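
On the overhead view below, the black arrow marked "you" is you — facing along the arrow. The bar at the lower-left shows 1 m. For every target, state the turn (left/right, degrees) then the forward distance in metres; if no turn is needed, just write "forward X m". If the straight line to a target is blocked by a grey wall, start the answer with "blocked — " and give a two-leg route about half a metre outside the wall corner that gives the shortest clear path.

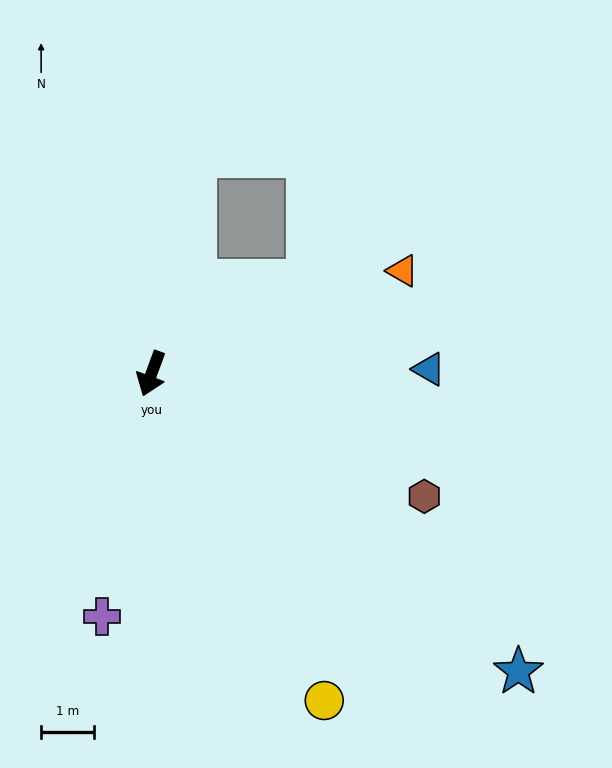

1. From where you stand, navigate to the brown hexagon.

turn left 86°, forward 5.7 m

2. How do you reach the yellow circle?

turn left 48°, forward 7.0 m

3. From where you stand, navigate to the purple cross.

turn left 9°, forward 4.7 m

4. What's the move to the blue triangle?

turn left 111°, forward 5.3 m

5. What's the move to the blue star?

turn left 71°, forward 9.0 m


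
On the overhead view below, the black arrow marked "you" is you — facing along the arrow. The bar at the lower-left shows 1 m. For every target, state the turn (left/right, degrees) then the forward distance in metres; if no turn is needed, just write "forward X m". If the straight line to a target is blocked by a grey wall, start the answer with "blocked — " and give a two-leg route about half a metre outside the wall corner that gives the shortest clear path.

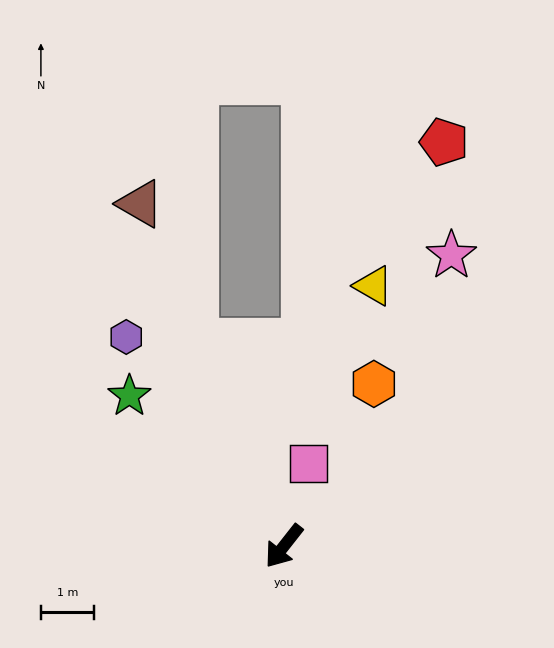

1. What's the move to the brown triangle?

turn right 119°, forward 7.0 m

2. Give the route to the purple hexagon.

turn right 105°, forward 4.9 m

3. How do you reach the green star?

turn right 96°, forward 4.0 m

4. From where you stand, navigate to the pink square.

turn right 158°, forward 1.6 m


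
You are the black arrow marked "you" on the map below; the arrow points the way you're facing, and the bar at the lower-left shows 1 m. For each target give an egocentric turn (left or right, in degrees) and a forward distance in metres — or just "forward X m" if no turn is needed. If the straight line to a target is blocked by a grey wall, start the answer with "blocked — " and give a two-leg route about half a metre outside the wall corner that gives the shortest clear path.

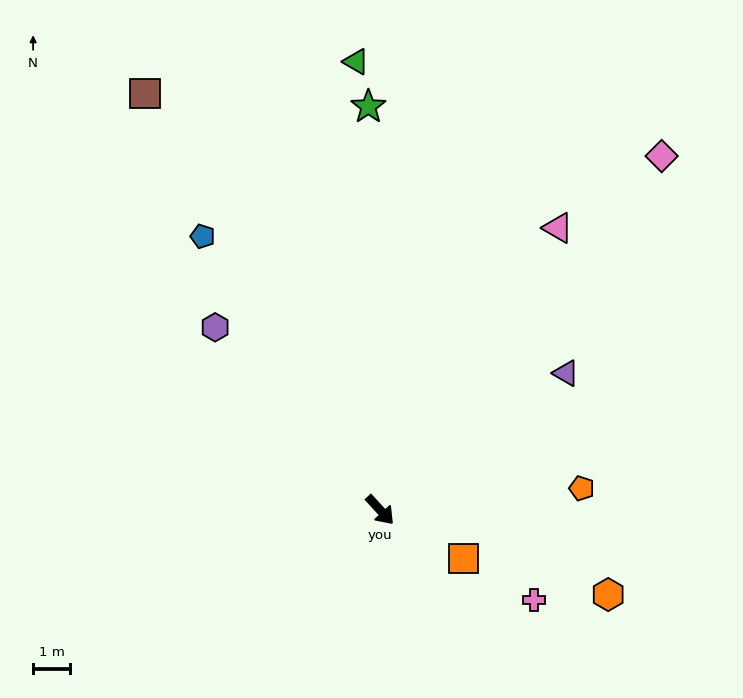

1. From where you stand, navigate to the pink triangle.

turn left 105°, forward 8.9 m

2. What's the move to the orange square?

turn left 17°, forward 2.6 m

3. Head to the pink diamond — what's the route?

turn left 99°, forward 12.1 m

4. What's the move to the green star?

turn left 139°, forward 10.8 m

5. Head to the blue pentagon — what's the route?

turn left 170°, forward 8.7 m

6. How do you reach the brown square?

turn left 167°, forward 12.8 m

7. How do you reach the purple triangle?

turn left 84°, forward 6.2 m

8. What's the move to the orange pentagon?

turn left 54°, forward 5.4 m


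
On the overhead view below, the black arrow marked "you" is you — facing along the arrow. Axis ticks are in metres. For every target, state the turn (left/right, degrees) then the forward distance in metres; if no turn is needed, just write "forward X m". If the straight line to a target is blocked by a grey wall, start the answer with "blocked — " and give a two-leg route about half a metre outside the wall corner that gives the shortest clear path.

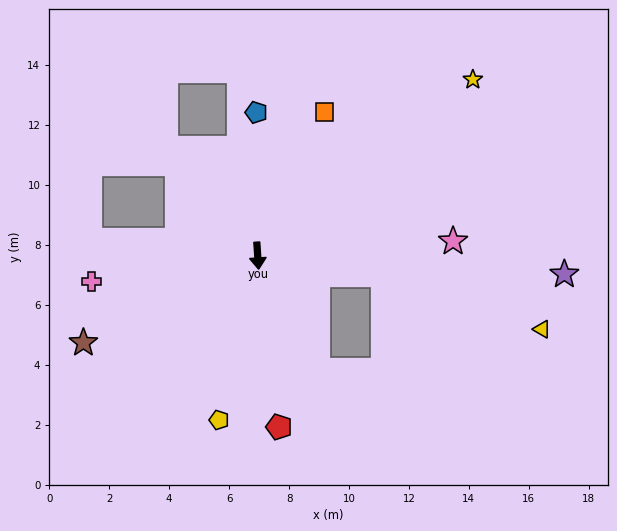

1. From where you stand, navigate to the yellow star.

turn left 125°, forward 9.3 m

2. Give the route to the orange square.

turn left 151°, forward 5.3 m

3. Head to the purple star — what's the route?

turn left 83°, forward 10.2 m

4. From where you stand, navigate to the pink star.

turn left 90°, forward 6.5 m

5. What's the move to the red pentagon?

turn left 3°, forward 5.8 m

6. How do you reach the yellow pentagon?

turn right 17°, forward 5.6 m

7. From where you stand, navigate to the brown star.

turn right 67°, forward 6.5 m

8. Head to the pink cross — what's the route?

turn right 85°, forward 5.6 m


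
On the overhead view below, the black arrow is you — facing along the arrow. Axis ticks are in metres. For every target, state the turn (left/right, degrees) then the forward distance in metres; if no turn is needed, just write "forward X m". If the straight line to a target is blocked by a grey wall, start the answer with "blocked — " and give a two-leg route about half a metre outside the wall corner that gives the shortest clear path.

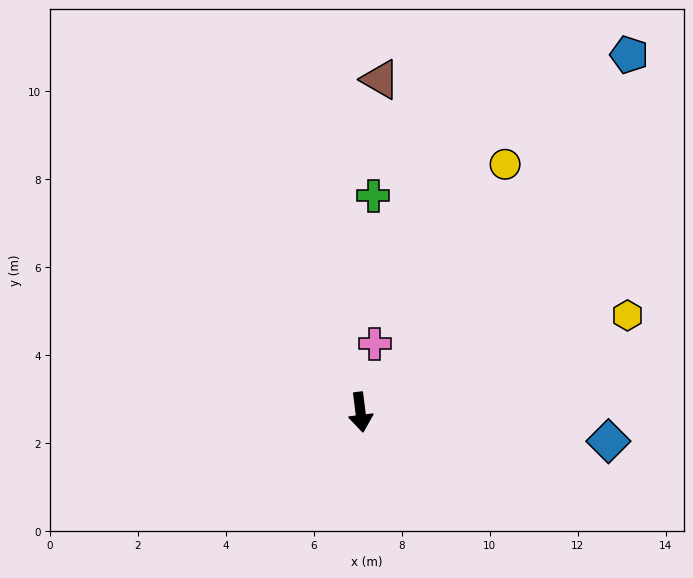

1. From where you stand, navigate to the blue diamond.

turn left 76°, forward 5.7 m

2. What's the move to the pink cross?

turn left 161°, forward 1.6 m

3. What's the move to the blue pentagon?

turn left 136°, forward 10.2 m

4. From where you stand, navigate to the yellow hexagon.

turn left 103°, forward 6.5 m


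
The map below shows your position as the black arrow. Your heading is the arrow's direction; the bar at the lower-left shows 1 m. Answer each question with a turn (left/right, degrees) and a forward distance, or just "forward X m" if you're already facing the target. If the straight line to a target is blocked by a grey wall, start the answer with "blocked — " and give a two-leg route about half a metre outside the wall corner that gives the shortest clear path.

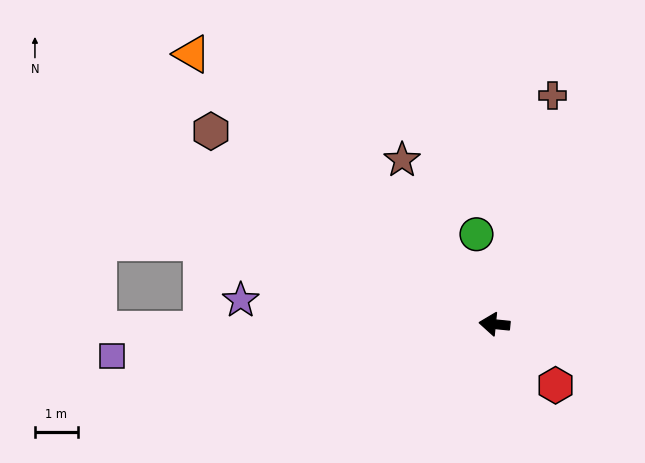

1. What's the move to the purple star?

forward 5.9 m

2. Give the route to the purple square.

turn left 11°, forward 9.0 m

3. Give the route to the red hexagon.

turn left 141°, forward 2.0 m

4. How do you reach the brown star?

turn right 55°, forward 4.4 m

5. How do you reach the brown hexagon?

turn right 29°, forward 8.0 m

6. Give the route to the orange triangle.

turn right 36°, forward 9.5 m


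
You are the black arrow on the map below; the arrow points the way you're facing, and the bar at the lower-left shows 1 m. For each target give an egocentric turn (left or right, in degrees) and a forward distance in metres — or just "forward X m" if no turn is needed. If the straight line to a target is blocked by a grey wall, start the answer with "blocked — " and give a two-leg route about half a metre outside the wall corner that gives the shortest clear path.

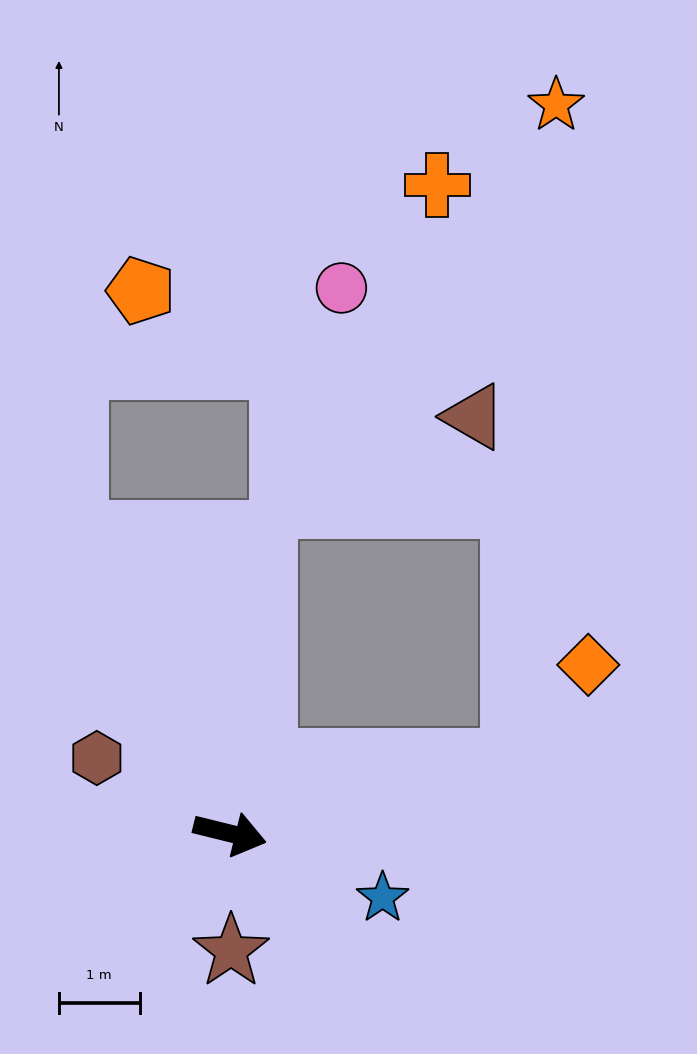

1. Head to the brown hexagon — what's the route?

turn left 164°, forward 1.9 m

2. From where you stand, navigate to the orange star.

blocked — turn left 28°, forward 3.6 m, then turn left 72°, forward 8.2 m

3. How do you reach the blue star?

turn right 9°, forward 2.1 m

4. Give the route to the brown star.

turn right 76°, forward 1.5 m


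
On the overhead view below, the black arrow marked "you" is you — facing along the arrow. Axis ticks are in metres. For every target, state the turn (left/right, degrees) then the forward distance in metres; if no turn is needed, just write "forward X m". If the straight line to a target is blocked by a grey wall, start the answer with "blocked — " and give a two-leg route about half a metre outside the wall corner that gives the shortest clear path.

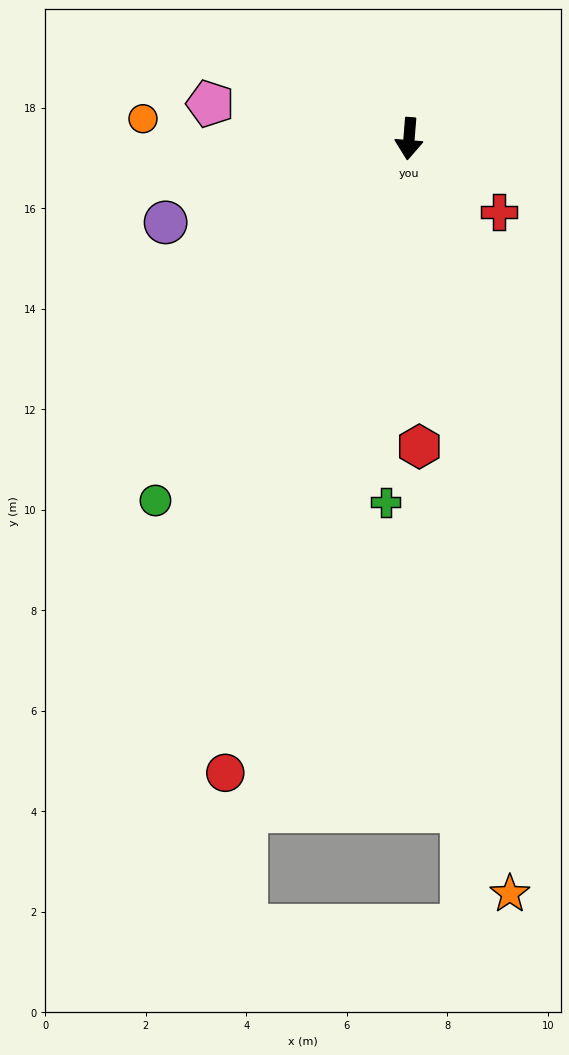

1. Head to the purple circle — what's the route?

turn right 66°, forward 5.1 m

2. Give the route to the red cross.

turn left 56°, forward 2.3 m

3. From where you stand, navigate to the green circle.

turn right 30°, forward 8.8 m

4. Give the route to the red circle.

turn right 12°, forward 13.1 m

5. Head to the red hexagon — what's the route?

turn left 7°, forward 6.1 m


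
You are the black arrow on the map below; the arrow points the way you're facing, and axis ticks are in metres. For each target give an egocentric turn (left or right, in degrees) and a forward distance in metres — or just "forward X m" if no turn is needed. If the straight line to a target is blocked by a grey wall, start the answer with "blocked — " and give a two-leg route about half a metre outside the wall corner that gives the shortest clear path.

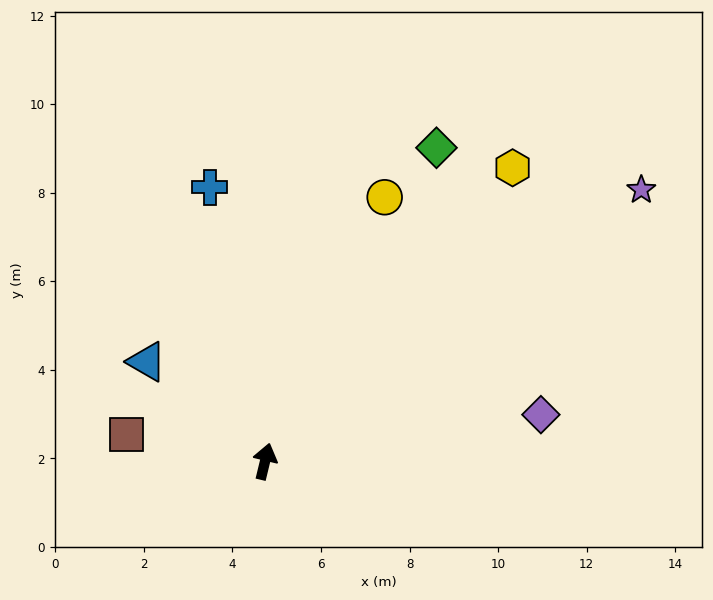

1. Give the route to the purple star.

turn right 41°, forward 10.5 m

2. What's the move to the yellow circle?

turn right 11°, forward 6.5 m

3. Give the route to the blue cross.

turn left 25°, forward 6.3 m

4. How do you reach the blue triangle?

turn left 63°, forward 3.5 m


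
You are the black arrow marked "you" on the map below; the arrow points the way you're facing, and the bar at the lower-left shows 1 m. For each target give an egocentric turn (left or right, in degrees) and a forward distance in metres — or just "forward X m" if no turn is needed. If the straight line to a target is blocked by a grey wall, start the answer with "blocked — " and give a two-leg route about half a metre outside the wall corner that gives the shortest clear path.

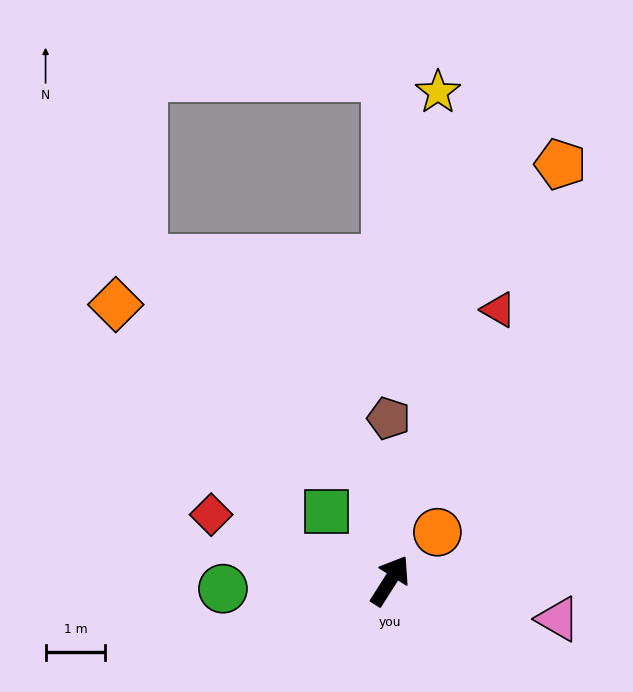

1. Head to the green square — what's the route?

turn left 75°, forward 1.6 m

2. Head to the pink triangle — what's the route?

turn right 70°, forward 2.9 m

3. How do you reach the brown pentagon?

turn left 33°, forward 2.7 m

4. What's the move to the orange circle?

turn right 12°, forward 1.1 m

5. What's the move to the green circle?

turn left 125°, forward 2.8 m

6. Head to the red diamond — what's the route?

turn left 102°, forward 3.2 m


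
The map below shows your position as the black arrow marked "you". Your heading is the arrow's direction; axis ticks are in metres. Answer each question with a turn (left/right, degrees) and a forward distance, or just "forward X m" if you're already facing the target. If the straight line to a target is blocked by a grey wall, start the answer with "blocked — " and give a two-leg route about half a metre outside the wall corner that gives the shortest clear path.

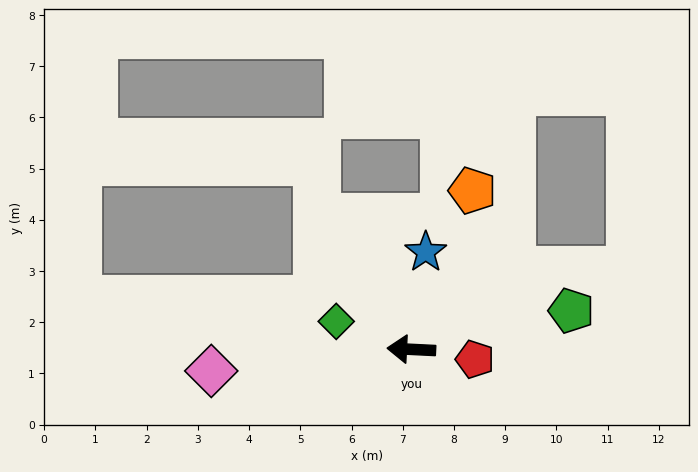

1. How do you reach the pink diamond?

turn left 9°, forward 3.9 m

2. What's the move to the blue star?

turn right 96°, forward 1.9 m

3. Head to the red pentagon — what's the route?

turn left 174°, forward 1.3 m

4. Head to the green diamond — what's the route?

turn right 18°, forward 1.6 m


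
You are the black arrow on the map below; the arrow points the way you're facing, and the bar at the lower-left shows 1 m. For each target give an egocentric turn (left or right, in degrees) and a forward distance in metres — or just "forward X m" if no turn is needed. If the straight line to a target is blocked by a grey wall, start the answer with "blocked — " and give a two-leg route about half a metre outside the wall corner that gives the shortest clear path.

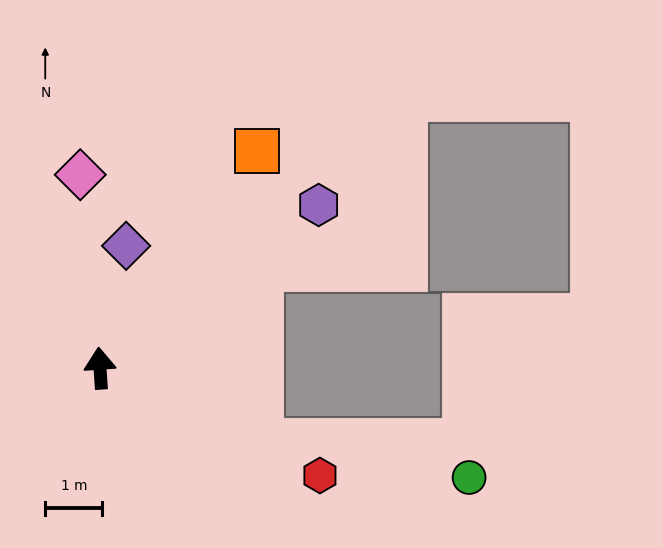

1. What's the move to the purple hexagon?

turn right 57°, forward 4.8 m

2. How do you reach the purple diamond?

turn right 16°, forward 2.2 m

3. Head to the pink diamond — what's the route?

forward 3.4 m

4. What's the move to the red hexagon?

turn right 120°, forward 4.3 m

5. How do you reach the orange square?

turn right 40°, forward 4.7 m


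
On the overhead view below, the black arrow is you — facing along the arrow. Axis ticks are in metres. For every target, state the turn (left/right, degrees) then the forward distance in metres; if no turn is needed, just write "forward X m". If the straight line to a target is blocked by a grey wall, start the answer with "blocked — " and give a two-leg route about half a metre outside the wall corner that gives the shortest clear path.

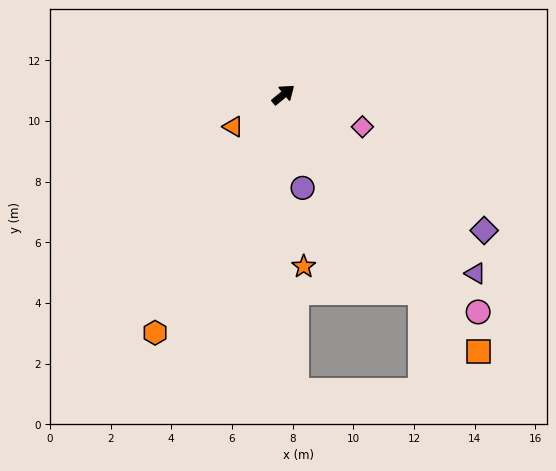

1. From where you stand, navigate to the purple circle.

turn right 118°, forward 3.1 m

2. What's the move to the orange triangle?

turn left 173°, forward 2.0 m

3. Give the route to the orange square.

turn right 92°, forward 10.6 m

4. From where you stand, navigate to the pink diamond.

turn right 61°, forward 2.8 m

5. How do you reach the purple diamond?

turn right 73°, forward 8.0 m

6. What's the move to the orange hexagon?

turn right 158°, forward 8.9 m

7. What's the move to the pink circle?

turn right 87°, forward 9.6 m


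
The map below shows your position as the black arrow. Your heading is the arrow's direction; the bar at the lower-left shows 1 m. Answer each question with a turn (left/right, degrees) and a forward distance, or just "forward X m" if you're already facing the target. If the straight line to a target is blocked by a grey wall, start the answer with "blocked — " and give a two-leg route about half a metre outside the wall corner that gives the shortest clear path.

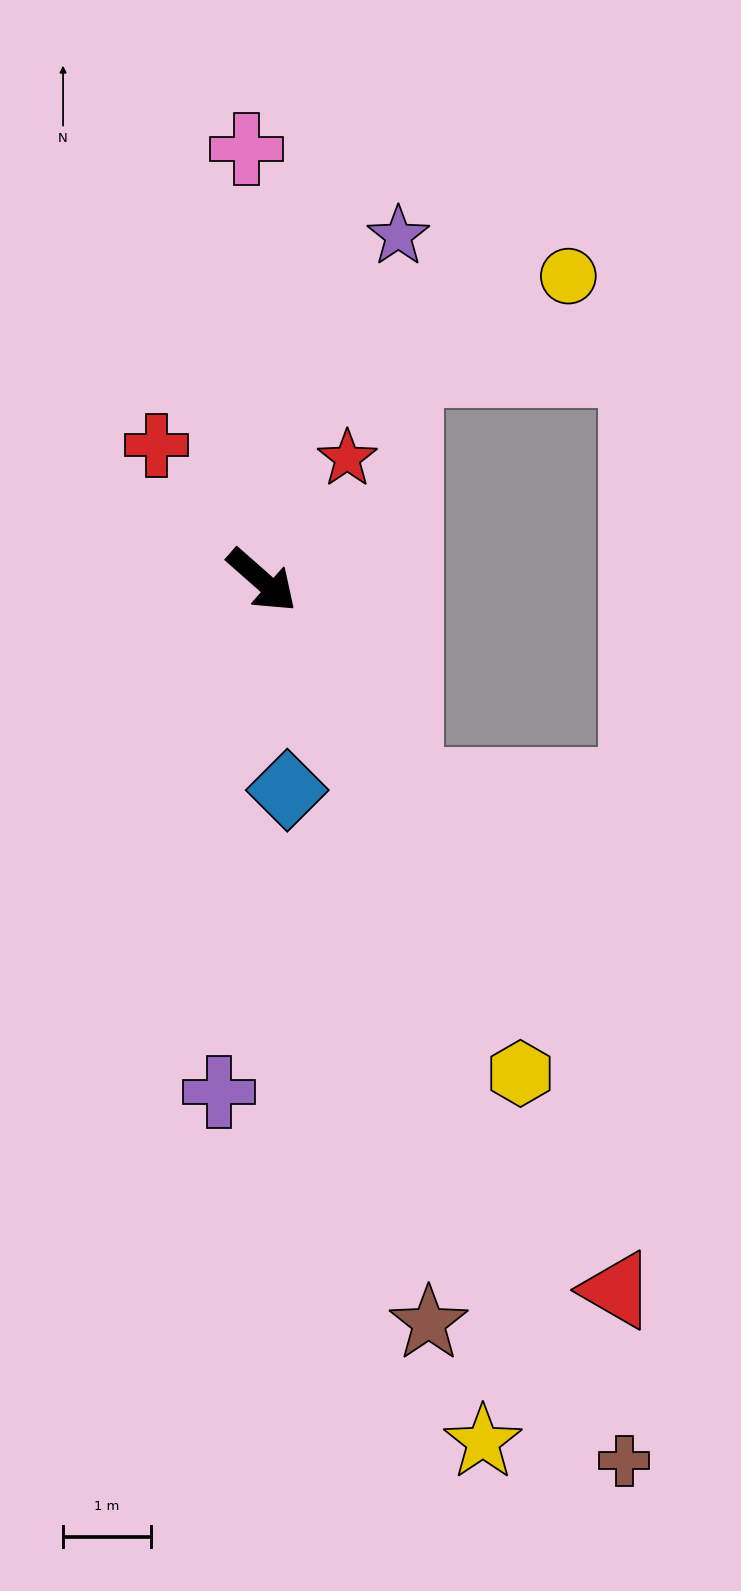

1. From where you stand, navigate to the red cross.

turn left 169°, forward 2.0 m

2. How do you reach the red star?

turn left 96°, forward 1.7 m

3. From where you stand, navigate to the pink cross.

turn left 133°, forward 4.9 m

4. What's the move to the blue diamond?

turn right 42°, forward 2.4 m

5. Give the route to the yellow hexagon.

turn right 21°, forward 6.4 m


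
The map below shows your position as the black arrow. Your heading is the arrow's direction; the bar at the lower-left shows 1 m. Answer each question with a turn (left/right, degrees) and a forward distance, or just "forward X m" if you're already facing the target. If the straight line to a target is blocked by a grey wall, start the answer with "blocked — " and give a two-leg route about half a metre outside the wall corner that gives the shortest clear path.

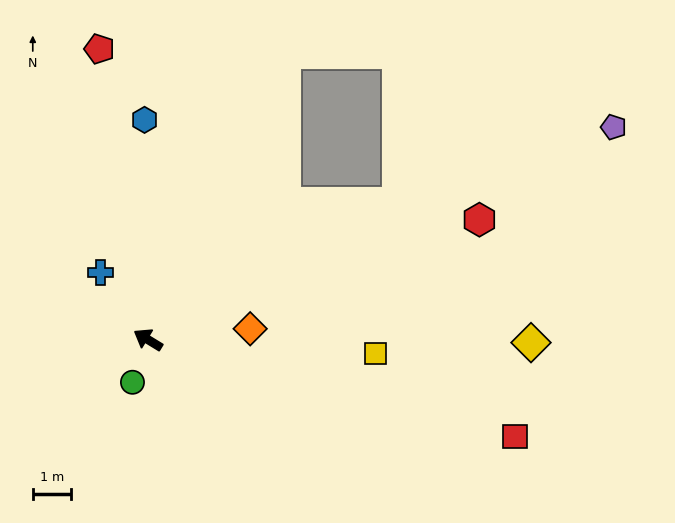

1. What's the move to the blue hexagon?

turn right 58°, forward 5.8 m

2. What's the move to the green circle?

turn left 101°, forward 1.2 m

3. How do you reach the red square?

turn right 163°, forward 10.0 m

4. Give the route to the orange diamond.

turn right 143°, forward 2.7 m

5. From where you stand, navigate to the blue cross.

turn right 23°, forward 2.2 m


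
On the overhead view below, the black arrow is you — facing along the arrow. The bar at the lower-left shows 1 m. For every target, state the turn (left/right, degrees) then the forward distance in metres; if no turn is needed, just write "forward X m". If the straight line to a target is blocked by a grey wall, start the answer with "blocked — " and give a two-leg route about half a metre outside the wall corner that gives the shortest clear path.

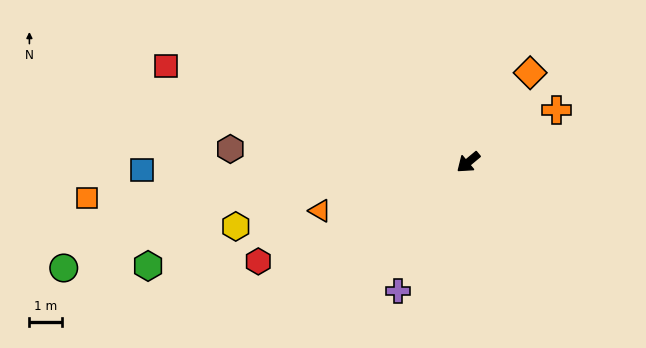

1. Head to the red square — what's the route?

turn right 57°, forward 9.6 m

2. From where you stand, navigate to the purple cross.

turn left 22°, forward 4.4 m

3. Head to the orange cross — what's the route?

turn left 171°, forward 3.1 m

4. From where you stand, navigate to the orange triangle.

turn right 22°, forward 4.7 m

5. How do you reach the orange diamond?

turn right 164°, forward 3.3 m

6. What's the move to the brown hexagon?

turn right 43°, forward 7.2 m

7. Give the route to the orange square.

turn right 34°, forward 11.6 m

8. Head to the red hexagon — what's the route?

turn right 14°, forward 7.0 m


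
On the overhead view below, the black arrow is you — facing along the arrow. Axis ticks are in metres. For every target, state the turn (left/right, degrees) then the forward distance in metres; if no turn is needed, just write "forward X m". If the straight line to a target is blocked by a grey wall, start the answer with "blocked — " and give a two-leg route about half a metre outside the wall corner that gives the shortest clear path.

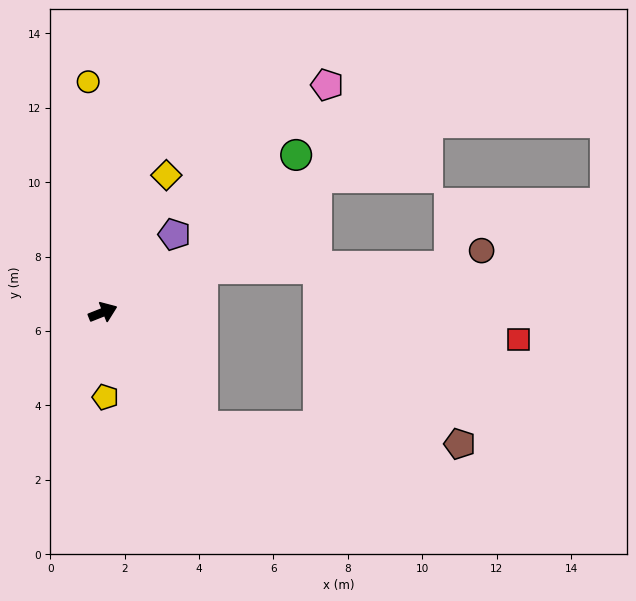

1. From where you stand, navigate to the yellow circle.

turn left 72°, forward 6.2 m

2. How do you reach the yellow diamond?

turn left 43°, forward 4.1 m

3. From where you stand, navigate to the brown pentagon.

blocked — turn right 71°, forward 4.1 m, then turn left 45°, forward 6.9 m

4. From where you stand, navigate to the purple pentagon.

turn left 26°, forward 2.8 m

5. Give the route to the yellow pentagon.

turn right 110°, forward 2.3 m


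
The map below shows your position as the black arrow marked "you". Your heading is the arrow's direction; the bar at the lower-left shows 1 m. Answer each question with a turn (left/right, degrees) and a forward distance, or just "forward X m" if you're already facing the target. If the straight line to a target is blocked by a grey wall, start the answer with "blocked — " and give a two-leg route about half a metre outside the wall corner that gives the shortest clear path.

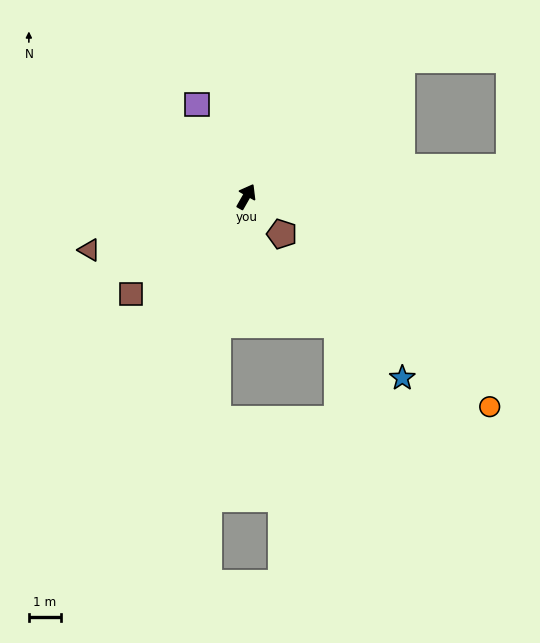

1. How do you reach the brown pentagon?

turn right 107°, forward 1.6 m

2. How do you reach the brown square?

turn left 160°, forward 4.7 m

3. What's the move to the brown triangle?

turn left 138°, forward 5.2 m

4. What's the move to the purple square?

turn left 58°, forward 3.3 m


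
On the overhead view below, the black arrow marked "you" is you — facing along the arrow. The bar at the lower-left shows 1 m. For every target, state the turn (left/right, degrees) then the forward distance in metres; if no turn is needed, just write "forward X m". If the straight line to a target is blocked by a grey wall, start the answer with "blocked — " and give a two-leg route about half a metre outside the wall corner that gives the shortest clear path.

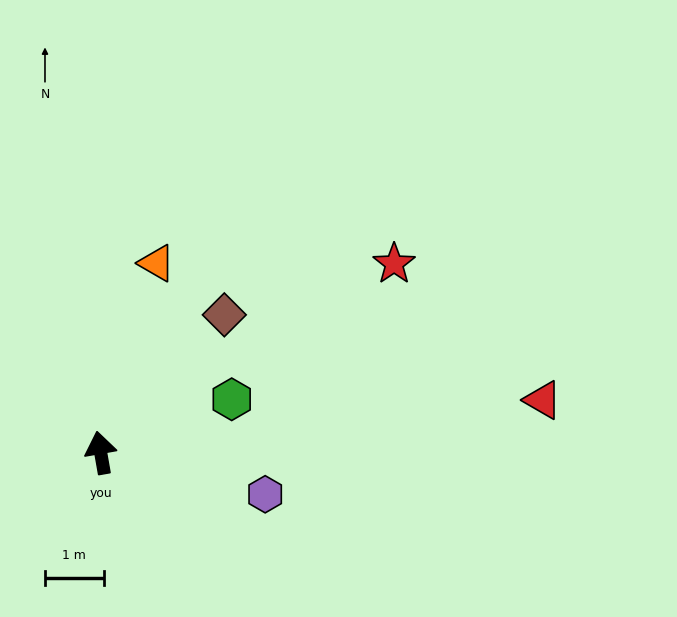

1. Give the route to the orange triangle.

turn right 26°, forward 3.4 m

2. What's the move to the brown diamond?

turn right 52°, forward 3.2 m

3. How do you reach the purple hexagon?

turn right 114°, forward 2.9 m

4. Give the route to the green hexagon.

turn right 78°, forward 2.4 m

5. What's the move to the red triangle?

turn right 93°, forward 7.6 m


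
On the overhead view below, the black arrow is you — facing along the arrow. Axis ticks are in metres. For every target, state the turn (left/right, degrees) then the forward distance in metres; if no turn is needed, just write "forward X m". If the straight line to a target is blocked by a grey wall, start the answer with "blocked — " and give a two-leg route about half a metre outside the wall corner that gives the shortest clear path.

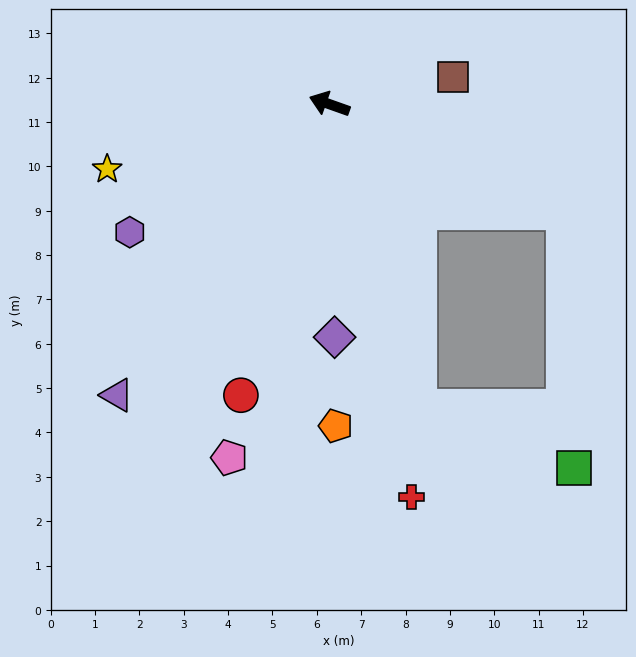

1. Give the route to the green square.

blocked — turn left 126°, forward 7.1 m, then turn left 52°, forward 3.8 m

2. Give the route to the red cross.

turn left 121°, forward 9.0 m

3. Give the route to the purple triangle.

turn left 73°, forward 8.1 m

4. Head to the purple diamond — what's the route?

turn left 111°, forward 5.3 m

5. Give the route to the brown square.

turn right 148°, forward 2.9 m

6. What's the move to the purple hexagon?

turn left 52°, forward 5.3 m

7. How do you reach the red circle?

turn left 93°, forward 6.9 m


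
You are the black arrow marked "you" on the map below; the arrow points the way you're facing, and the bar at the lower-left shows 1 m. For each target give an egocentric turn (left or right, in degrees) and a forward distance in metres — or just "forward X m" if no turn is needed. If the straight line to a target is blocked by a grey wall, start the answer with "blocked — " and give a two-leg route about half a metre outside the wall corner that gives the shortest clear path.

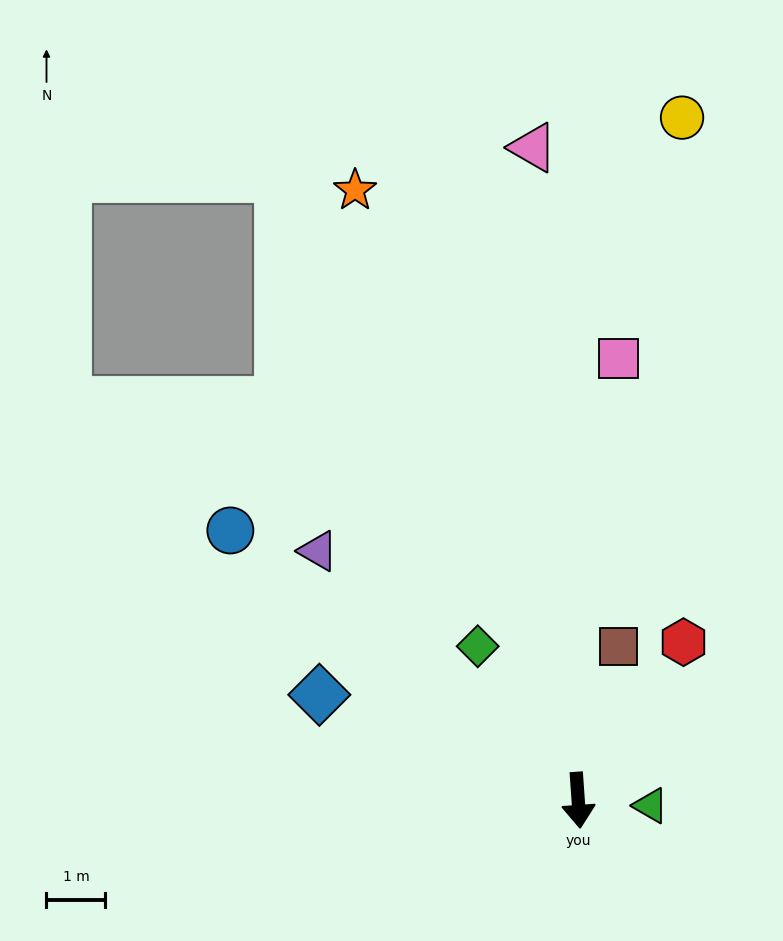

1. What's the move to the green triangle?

turn left 82°, forward 1.2 m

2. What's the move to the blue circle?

turn right 132°, forward 7.5 m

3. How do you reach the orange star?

turn right 164°, forward 11.0 m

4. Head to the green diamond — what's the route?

turn right 151°, forward 3.1 m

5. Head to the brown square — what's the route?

turn left 161°, forward 2.7 m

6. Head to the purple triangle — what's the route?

turn right 138°, forward 6.1 m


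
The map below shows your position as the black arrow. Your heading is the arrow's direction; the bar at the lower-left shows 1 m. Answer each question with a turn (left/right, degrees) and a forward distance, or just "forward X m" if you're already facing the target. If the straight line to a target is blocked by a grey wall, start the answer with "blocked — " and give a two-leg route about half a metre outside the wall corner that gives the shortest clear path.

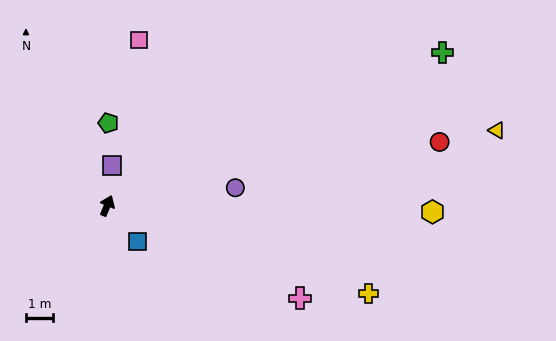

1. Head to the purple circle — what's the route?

turn right 59°, forward 4.8 m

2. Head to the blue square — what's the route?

turn right 117°, forward 1.7 m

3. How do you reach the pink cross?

turn right 93°, forward 7.9 m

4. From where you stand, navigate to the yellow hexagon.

turn right 68°, forward 12.0 m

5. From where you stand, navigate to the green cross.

turn right 43°, forward 13.6 m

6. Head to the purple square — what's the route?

turn left 16°, forward 1.5 m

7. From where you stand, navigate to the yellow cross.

turn right 86°, forward 10.1 m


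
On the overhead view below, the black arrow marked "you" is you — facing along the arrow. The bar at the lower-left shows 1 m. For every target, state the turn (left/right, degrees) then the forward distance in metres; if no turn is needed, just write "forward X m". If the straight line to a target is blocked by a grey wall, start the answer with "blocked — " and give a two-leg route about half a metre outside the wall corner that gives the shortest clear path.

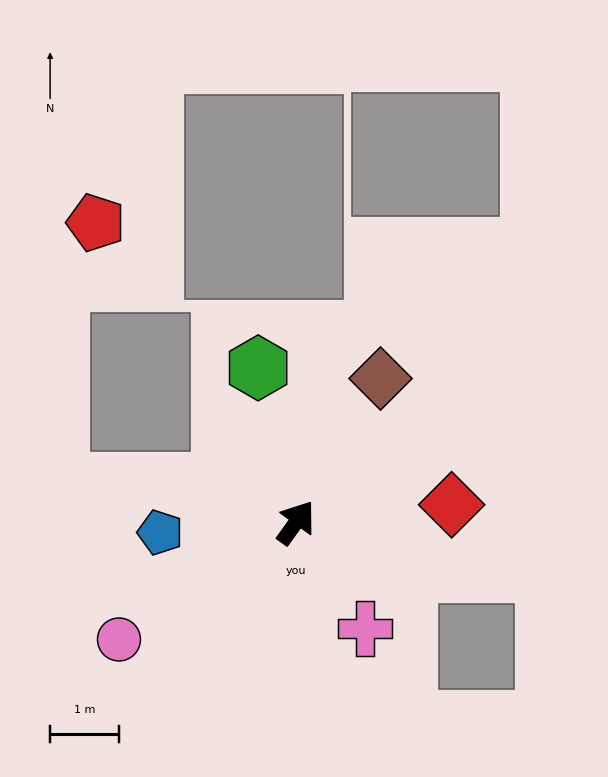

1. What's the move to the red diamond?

turn right 48°, forward 2.3 m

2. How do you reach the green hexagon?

turn left 50°, forward 2.3 m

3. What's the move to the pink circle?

turn left 159°, forward 3.1 m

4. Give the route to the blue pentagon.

turn left 130°, forward 2.0 m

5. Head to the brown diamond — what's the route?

turn left 5°, forward 2.4 m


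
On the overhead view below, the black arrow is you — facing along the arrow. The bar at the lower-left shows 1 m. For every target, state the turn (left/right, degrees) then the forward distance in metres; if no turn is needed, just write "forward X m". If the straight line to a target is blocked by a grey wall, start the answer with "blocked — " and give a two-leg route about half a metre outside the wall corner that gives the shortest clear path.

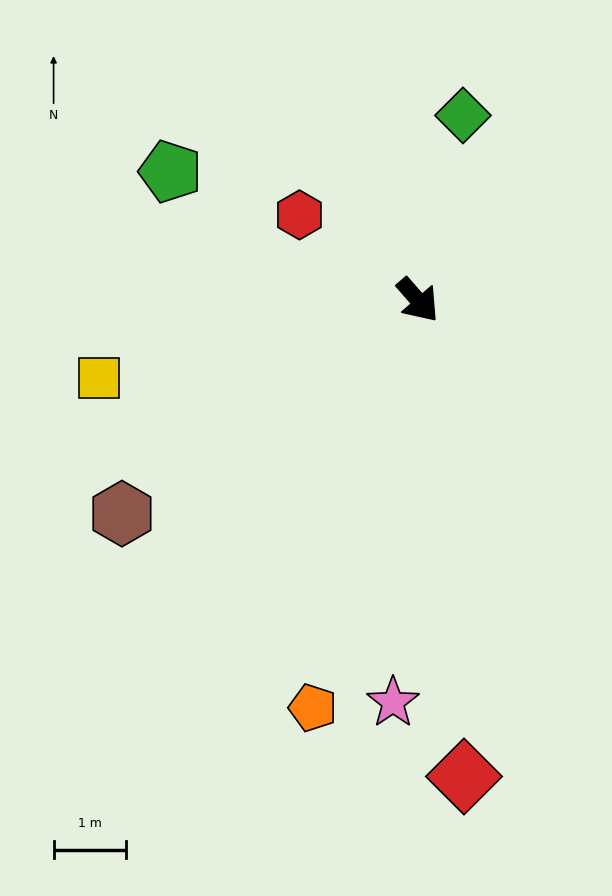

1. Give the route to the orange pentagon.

turn right 56°, forward 5.8 m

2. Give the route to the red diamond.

turn right 36°, forward 6.6 m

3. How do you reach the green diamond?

turn left 125°, forward 2.6 m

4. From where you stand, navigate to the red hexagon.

turn right 167°, forward 2.0 m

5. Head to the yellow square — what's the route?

turn right 117°, forward 4.5 m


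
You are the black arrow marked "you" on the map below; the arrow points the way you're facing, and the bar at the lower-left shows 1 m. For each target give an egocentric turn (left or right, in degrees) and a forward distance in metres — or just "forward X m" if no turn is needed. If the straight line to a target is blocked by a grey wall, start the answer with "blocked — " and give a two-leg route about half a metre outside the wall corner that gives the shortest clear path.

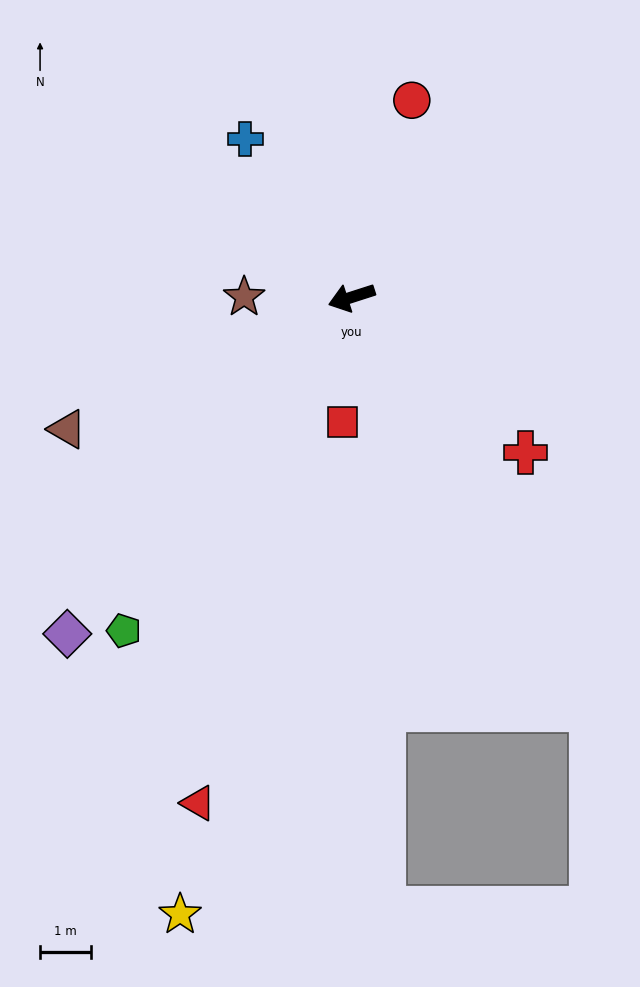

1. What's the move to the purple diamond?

turn left 32°, forward 8.6 m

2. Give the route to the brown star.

turn right 18°, forward 2.1 m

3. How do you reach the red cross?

turn left 120°, forward 4.6 m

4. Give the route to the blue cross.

turn right 74°, forward 3.7 m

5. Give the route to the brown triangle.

turn left 7°, forward 6.1 m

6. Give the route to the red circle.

turn right 125°, forward 4.0 m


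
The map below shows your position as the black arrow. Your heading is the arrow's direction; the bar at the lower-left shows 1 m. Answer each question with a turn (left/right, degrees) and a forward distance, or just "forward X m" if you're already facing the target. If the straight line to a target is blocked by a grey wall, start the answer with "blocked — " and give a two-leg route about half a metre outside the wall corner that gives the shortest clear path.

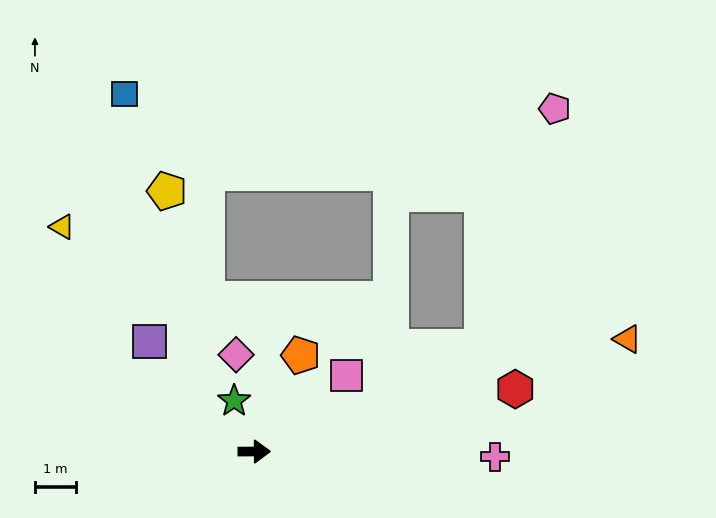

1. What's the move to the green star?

turn left 111°, forward 1.3 m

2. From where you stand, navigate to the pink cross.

forward 5.8 m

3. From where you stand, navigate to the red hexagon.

turn left 13°, forward 6.5 m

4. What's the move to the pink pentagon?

blocked — turn left 25°, forward 6.1 m, then turn left 48°, forward 6.0 m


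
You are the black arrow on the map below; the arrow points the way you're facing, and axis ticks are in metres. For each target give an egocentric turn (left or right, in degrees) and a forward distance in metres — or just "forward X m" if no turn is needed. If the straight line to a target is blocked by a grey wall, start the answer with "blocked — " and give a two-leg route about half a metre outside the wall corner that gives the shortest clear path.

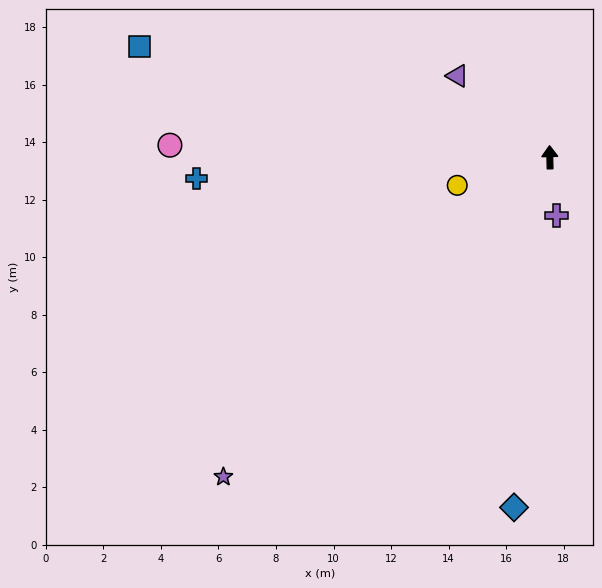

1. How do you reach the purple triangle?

turn left 47°, forward 4.3 m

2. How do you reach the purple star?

turn left 133°, forward 15.9 m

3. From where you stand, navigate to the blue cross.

turn left 92°, forward 12.3 m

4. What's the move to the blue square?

turn left 74°, forward 14.8 m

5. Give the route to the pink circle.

turn left 87°, forward 13.2 m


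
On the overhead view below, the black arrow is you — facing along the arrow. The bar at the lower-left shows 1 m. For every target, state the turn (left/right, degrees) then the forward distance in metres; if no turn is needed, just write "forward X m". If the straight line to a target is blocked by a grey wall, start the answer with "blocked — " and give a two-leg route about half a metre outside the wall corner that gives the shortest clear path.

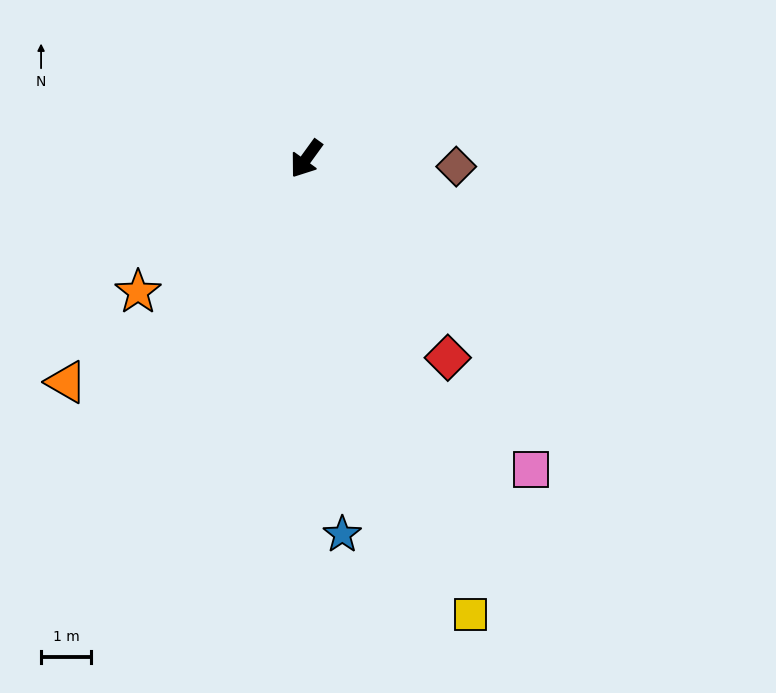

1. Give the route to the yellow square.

turn left 56°, forward 9.7 m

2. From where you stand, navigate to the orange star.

turn right 16°, forward 4.3 m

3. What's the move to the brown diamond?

turn left 123°, forward 3.0 m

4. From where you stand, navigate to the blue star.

turn left 41°, forward 7.5 m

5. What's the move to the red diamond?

turn left 71°, forward 4.9 m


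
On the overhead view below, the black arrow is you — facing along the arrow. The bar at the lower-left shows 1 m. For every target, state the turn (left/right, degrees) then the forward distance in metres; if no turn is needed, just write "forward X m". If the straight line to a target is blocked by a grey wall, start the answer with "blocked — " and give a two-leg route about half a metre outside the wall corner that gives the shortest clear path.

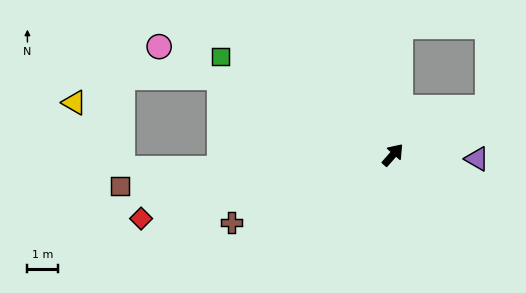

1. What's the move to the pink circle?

turn left 106°, forward 8.3 m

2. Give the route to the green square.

turn left 102°, forward 6.4 m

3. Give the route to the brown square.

turn left 138°, forward 8.9 m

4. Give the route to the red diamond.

turn left 145°, forward 8.4 m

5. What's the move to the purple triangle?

turn right 51°, forward 2.7 m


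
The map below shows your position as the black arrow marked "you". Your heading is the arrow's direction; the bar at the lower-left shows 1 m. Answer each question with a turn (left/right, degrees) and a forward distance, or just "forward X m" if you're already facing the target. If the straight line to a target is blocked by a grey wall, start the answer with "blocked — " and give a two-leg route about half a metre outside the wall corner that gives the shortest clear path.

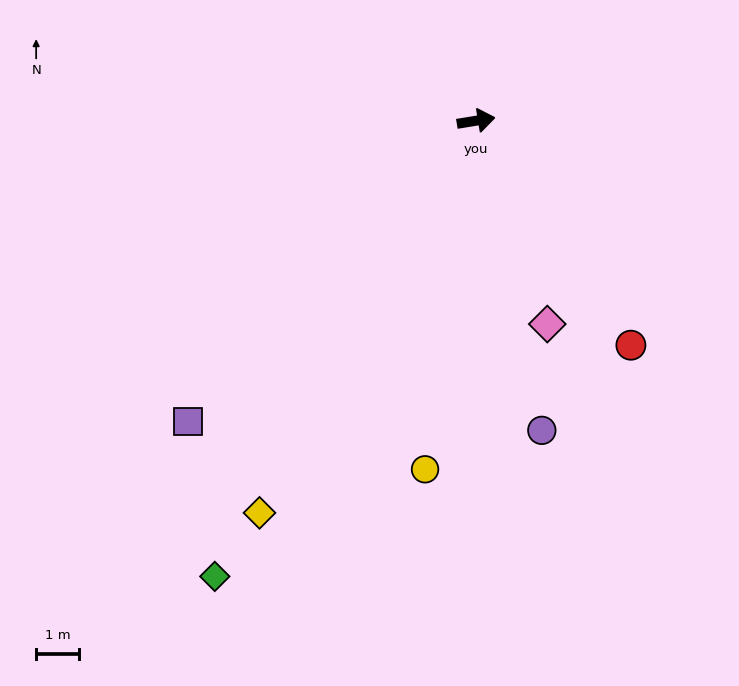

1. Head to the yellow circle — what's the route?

turn right 108°, forward 8.3 m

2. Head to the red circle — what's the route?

turn right 65°, forward 6.4 m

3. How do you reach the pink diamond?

turn right 80°, forward 5.1 m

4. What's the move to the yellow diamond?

turn right 128°, forward 10.5 m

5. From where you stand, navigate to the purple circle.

turn right 87°, forward 7.4 m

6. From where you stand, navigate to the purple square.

turn right 143°, forward 9.8 m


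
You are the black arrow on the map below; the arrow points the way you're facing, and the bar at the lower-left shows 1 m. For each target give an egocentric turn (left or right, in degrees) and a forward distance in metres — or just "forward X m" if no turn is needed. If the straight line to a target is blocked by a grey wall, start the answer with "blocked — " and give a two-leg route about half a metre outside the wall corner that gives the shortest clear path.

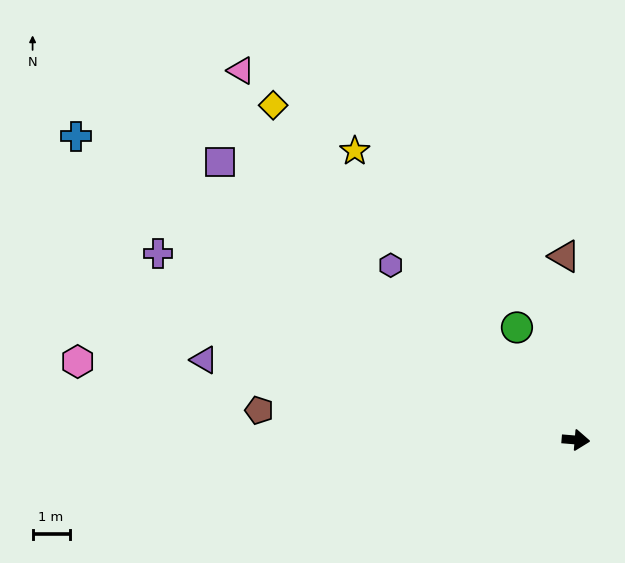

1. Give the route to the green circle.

turn left 122°, forward 3.4 m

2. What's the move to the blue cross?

turn left 153°, forward 15.8 m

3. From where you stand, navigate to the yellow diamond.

turn left 137°, forward 12.2 m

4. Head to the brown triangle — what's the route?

turn left 98°, forward 5.0 m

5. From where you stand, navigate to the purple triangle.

turn left 173°, forward 10.3 m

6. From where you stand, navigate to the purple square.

turn left 147°, forward 12.2 m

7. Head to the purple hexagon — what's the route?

turn left 141°, forward 6.9 m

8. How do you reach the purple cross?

turn left 161°, forward 12.4 m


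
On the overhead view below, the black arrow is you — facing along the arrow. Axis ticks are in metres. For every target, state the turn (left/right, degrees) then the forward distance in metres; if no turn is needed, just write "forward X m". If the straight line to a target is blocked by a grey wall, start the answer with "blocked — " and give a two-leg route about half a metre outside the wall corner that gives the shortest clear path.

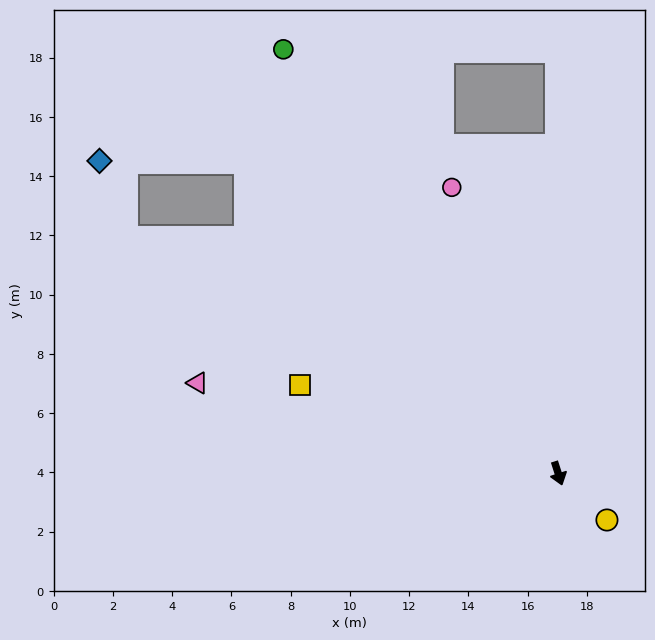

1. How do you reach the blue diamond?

blocked — turn right 136°, forward 16.6 m, then turn right 43°, forward 2.8 m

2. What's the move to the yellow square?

turn right 127°, forward 9.2 m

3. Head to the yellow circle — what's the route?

turn left 29°, forward 2.3 m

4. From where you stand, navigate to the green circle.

turn right 165°, forward 17.1 m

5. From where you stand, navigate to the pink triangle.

turn right 122°, forward 12.6 m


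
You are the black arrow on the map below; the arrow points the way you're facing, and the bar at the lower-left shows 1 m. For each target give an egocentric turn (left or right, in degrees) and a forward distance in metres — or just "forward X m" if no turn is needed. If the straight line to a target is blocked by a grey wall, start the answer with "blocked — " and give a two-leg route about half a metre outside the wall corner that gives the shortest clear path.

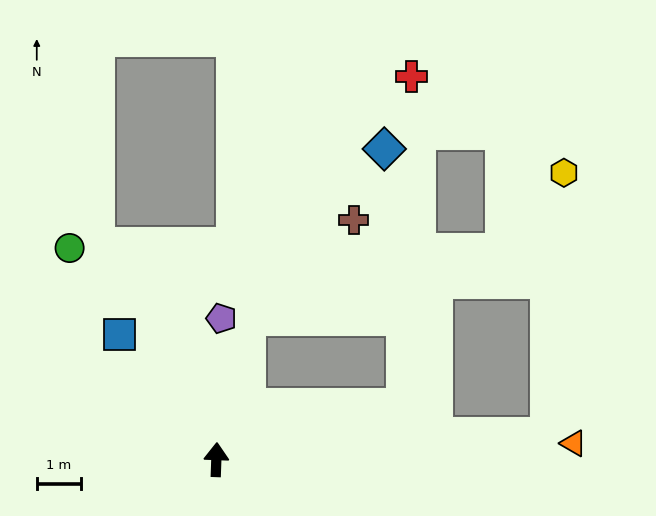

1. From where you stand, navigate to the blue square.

turn left 40°, forward 3.6 m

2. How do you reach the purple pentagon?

forward 3.2 m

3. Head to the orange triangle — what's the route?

turn right 85°, forward 8.1 m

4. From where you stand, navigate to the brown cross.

blocked — turn right 10°, forward 3.3 m, then turn right 36°, forward 3.3 m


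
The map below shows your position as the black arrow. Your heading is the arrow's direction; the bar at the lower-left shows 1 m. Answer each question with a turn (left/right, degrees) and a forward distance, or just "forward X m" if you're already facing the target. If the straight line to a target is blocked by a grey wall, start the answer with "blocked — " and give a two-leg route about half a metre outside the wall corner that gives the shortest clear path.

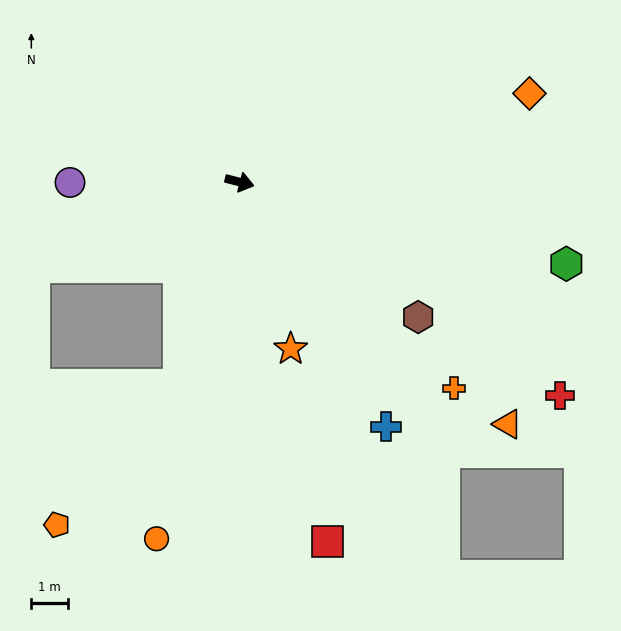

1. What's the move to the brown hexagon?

turn right 23°, forward 6.1 m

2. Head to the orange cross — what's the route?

turn right 29°, forward 8.2 m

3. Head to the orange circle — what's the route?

turn right 89°, forward 10.0 m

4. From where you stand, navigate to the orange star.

turn right 58°, forward 4.8 m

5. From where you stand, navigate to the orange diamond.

turn left 32°, forward 8.3 m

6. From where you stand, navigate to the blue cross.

turn right 45°, forward 7.8 m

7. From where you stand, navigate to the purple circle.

turn right 165°, forward 4.6 m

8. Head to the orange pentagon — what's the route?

blocked — turn right 92°, forward 5.8 m, then turn right 24°, forward 5.1 m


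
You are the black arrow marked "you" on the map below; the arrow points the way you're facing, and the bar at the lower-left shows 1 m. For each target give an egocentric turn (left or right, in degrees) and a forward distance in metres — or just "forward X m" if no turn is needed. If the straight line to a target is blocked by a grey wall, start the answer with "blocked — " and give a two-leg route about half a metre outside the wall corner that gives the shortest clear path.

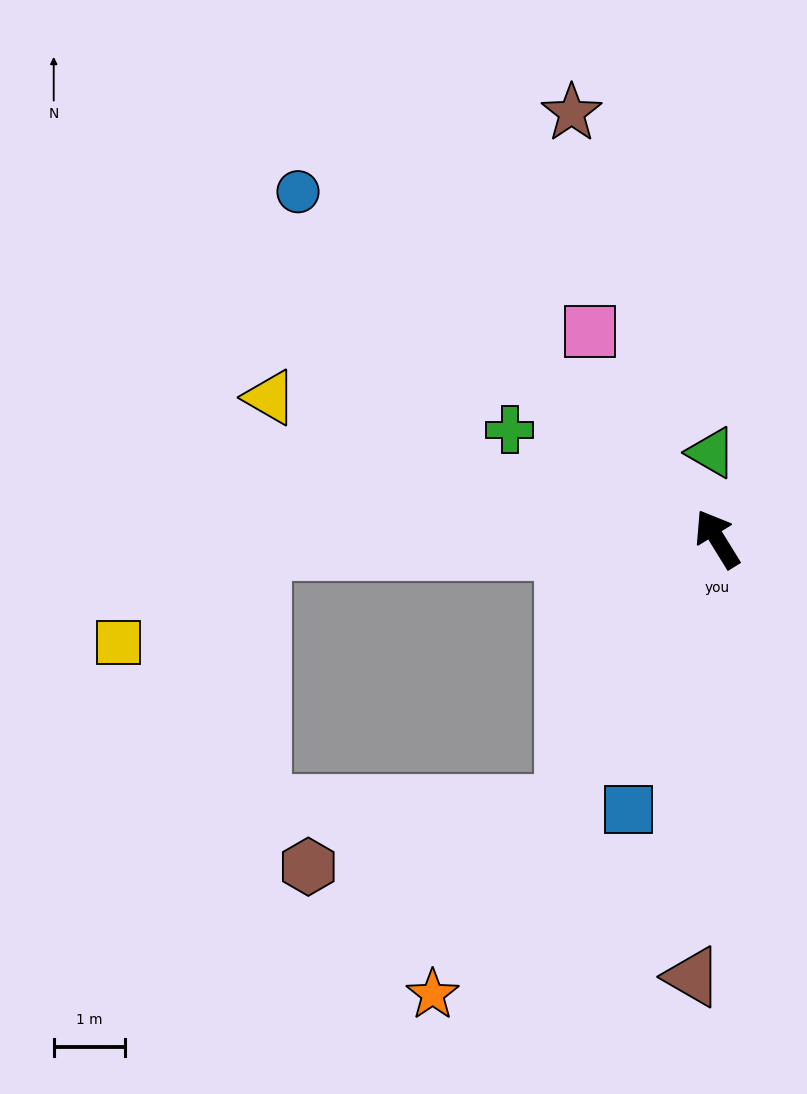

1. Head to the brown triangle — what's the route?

turn left 145°, forward 6.2 m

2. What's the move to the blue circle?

turn left 19°, forward 7.7 m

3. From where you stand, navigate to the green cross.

turn left 31°, forward 3.3 m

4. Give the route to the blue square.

turn left 130°, forward 4.0 m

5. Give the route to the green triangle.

turn right 28°, forward 1.2 m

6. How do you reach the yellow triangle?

turn left 41°, forward 6.6 m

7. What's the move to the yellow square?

blocked — turn left 60°, forward 6.4 m, then turn left 31°, forward 2.4 m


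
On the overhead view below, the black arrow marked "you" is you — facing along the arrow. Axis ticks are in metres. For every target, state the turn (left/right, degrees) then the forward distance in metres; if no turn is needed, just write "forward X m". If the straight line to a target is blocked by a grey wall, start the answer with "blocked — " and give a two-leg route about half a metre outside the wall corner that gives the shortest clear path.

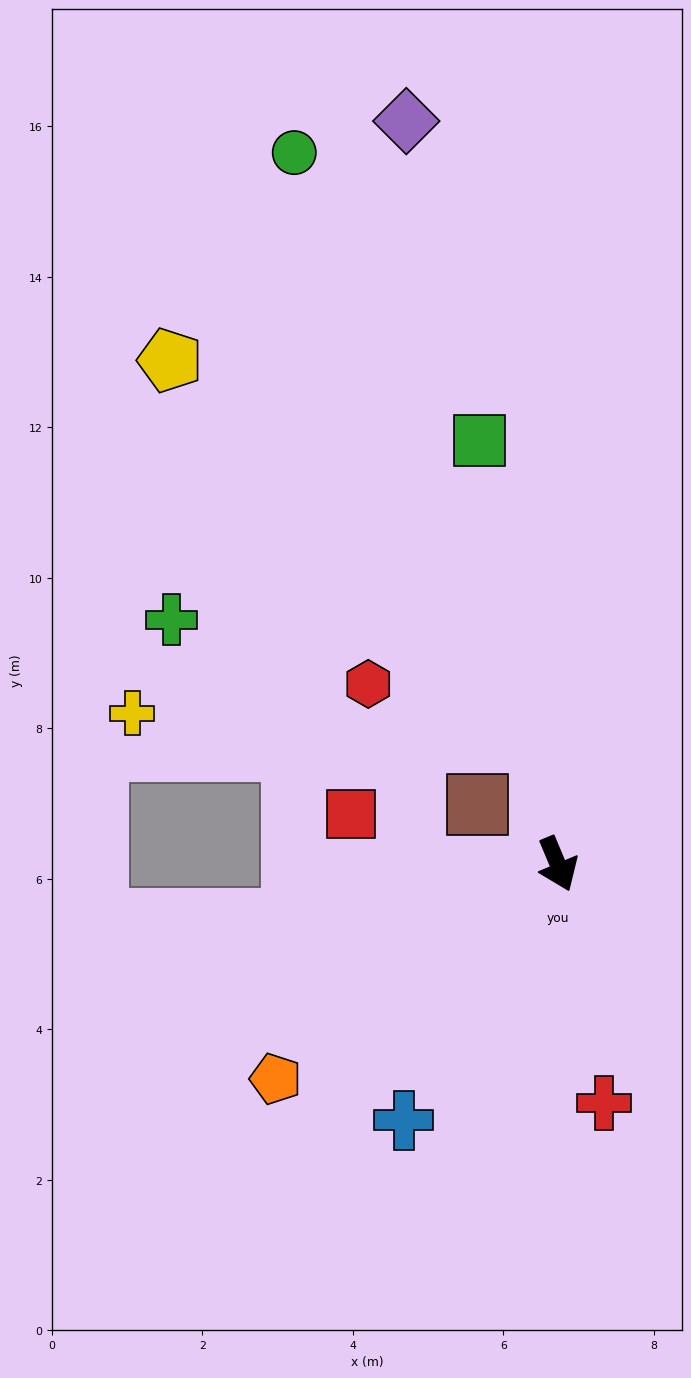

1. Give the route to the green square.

turn left 168°, forward 5.7 m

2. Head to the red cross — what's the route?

turn right 12°, forward 3.2 m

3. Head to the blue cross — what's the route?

turn right 54°, forward 4.0 m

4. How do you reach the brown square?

turn right 149°, forward 1.3 m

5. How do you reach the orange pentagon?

turn right 75°, forward 4.7 m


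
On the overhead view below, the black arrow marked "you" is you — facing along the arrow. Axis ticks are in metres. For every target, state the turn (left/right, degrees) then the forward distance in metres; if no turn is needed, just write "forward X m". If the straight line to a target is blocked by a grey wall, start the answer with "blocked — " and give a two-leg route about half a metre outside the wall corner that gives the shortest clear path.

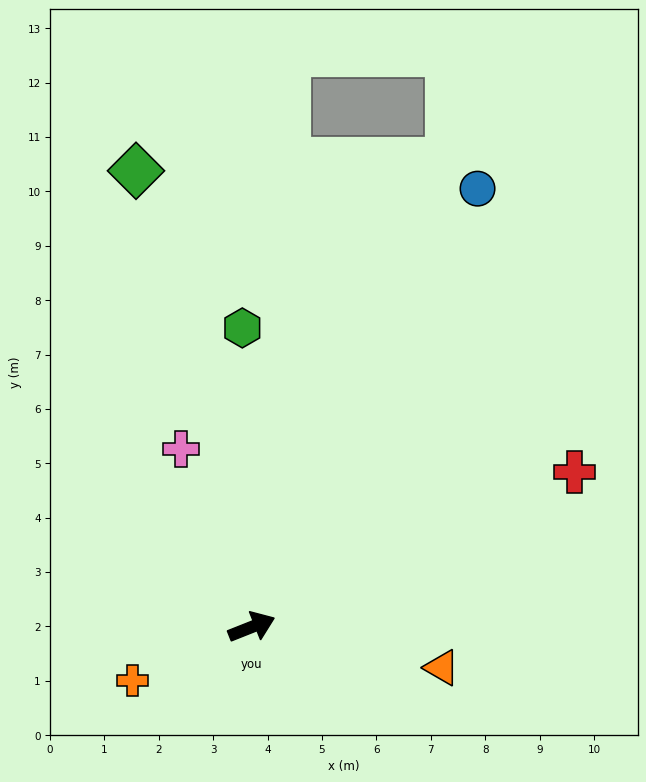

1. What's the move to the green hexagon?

turn left 70°, forward 5.5 m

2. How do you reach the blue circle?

turn left 41°, forward 9.1 m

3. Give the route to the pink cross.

turn left 90°, forward 3.5 m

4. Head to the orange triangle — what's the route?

turn right 34°, forward 3.6 m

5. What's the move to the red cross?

turn left 4°, forward 6.6 m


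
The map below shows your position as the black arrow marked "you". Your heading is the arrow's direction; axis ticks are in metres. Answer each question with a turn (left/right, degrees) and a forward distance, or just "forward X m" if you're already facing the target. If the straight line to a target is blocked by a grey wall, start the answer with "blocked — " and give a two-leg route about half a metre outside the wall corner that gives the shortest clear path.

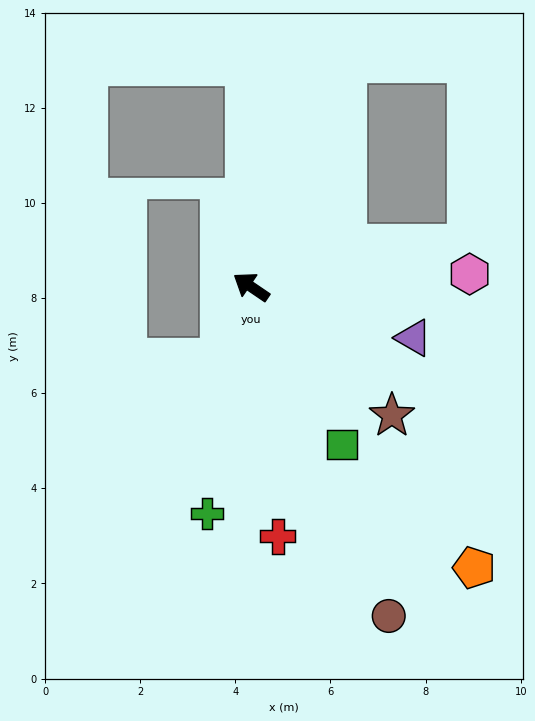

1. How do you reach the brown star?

turn left 172°, forward 4.0 m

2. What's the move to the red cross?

turn left 130°, forward 5.3 m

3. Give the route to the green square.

turn left 154°, forward 3.8 m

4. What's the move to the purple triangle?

turn right 163°, forward 3.6 m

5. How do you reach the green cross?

turn left 113°, forward 4.9 m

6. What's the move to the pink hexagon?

turn right 142°, forward 4.6 m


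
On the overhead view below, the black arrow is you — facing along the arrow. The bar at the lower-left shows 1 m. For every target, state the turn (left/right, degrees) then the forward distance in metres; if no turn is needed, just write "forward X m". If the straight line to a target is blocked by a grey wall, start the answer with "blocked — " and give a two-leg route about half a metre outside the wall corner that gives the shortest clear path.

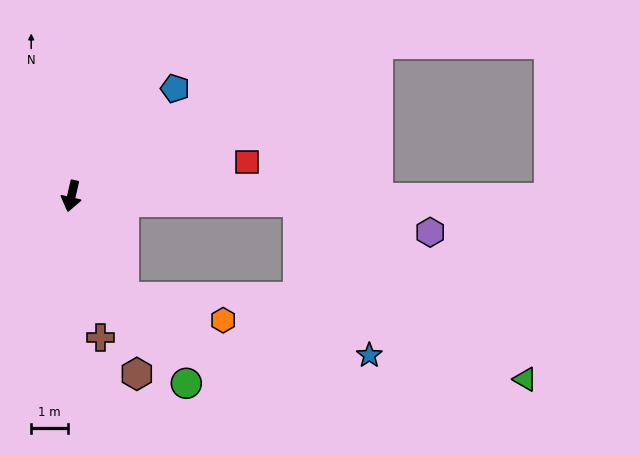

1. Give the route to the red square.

turn left 114°, forward 4.9 m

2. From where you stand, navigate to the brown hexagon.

turn left 33°, forward 5.2 m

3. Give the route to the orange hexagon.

blocked — turn left 40°, forward 3.1 m, then turn left 50°, forward 2.8 m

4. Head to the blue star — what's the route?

blocked — turn left 102°, forward 6.2 m, then turn right 64°, forward 4.6 m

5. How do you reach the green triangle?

blocked — turn left 102°, forward 6.2 m, then turn right 37°, forward 7.9 m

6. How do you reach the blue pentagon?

turn left 149°, forward 4.1 m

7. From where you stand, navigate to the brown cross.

turn left 24°, forward 4.0 m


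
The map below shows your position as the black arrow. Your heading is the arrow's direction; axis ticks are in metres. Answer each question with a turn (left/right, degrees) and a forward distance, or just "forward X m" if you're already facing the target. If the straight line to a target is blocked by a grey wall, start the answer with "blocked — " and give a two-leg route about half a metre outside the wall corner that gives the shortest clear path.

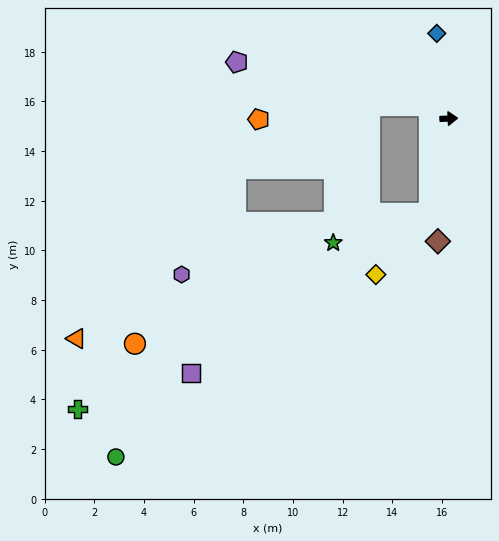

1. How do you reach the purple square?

blocked — turn right 105°, forward 3.9 m, then turn right 44°, forward 11.5 m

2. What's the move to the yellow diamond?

blocked — turn right 105°, forward 3.9 m, then turn right 29°, forward 3.3 m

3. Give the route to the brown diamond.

turn right 98°, forward 5.0 m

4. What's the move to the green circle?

blocked — turn right 105°, forward 3.9 m, then turn right 40°, forward 16.0 m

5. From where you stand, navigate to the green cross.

blocked — turn right 105°, forward 3.9 m, then turn right 49°, forward 16.2 m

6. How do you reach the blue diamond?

turn left 95°, forward 3.5 m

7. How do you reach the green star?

blocked — turn right 105°, forward 3.9 m, then turn right 61°, forward 4.0 m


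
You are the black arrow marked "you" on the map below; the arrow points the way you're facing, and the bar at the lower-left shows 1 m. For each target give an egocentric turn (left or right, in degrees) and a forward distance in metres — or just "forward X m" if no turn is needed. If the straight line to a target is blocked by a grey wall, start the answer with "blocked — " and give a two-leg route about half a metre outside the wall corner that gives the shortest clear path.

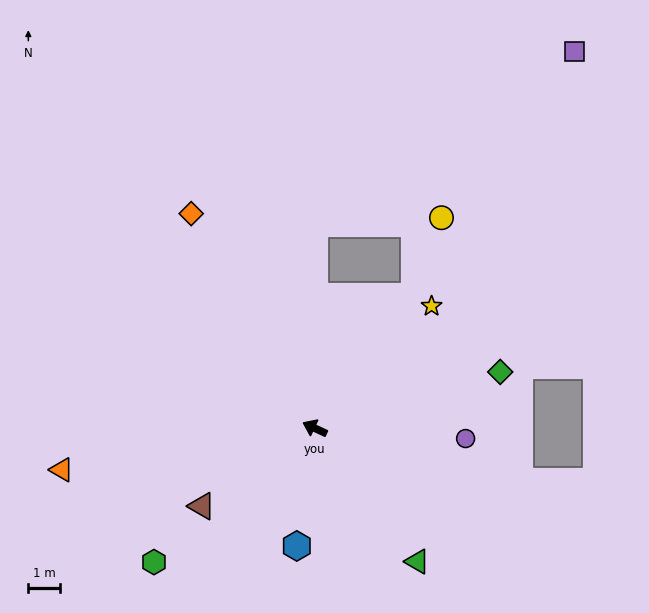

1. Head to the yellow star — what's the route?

turn right 109°, forward 5.3 m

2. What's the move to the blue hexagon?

turn left 106°, forward 3.8 m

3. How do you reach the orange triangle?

turn left 34°, forward 8.1 m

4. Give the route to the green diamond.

turn right 138°, forward 6.1 m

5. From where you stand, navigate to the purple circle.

turn right 159°, forward 4.8 m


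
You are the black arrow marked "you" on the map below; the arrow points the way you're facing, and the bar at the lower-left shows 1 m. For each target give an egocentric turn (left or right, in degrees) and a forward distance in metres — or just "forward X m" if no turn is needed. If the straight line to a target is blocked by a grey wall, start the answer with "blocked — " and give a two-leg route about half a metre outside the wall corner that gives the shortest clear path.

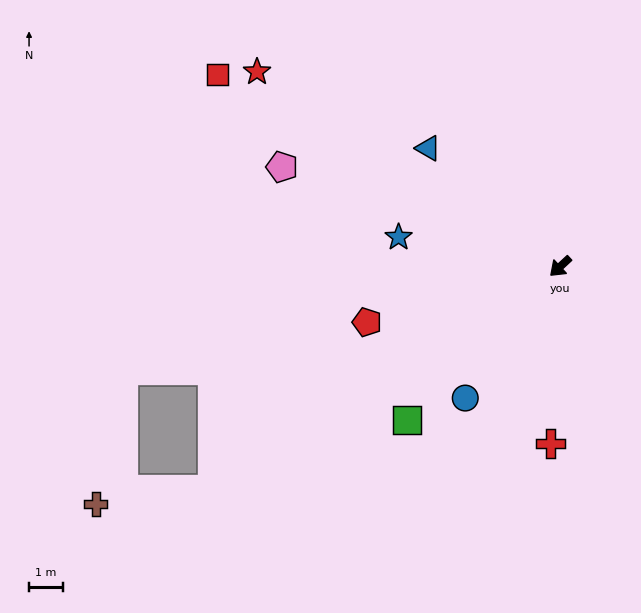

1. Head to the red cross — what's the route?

turn left 44°, forward 5.3 m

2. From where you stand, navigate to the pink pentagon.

turn right 62°, forward 8.8 m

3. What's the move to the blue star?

turn right 53°, forward 4.9 m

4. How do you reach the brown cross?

blocked — turn right 10°, forward 12.3 m, then turn right 25°, forward 3.5 m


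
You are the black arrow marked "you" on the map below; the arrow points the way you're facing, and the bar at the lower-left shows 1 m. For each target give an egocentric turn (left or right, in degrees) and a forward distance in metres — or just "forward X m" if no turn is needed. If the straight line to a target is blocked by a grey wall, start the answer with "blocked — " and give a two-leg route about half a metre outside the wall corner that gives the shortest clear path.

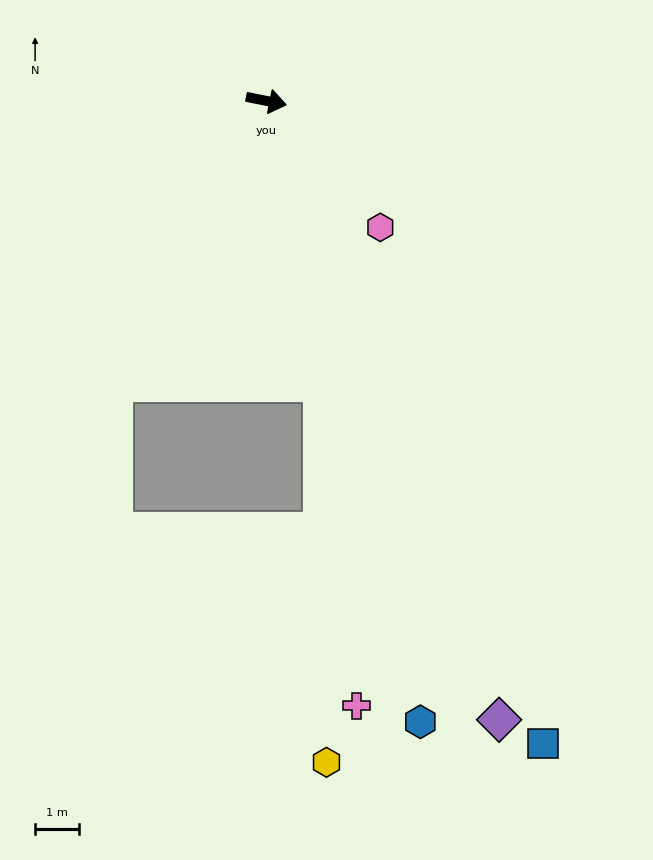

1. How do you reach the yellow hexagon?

blocked — turn right 68°, forward 6.6 m, then turn right 10°, forward 8.7 m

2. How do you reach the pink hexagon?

turn right 37°, forward 3.9 m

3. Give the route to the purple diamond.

turn right 58°, forward 15.2 m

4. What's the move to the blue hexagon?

turn right 65°, forward 14.7 m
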